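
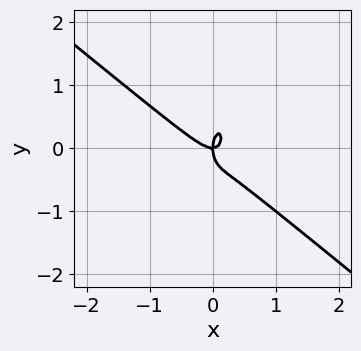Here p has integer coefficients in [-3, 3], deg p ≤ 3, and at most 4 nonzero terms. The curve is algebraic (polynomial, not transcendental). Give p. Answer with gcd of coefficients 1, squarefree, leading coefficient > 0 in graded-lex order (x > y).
First, the degree is 3 — no degree-2 curve has this shape.
Then, checking where it meets the axes: it meets the x-axis at x = 0 (among the integer gridlines); it meets the y-axis at y = 0 (among the integer gridlines).
Finally, putting this together gives p.

3*x^3 + 3*x^2*y + y^3 - x*y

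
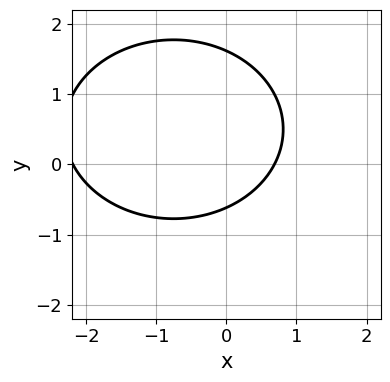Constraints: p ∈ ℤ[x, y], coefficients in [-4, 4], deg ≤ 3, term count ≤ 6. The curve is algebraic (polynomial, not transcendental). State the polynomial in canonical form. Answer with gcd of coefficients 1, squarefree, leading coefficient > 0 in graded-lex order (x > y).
2*x^2 + 3*y^2 + 3*x - 3*y - 3

First, deg p = 2.
Finally, putting this together gives p.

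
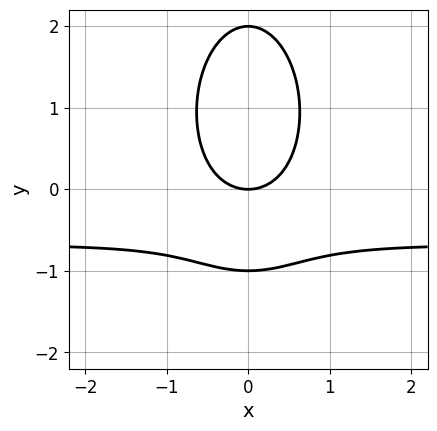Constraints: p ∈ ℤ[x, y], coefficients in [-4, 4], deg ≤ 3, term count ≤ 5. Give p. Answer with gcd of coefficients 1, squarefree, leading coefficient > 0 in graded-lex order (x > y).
3*x^2*y + y^3 + 2*x^2 - y^2 - 2*y

First, deg p = 3.
Then, symmetries: it's symmetric under x → −x, forcing even powers of x.
Then, observable constraints: among the integer gridlines, it crosses the y-axis at y ∈ {-1, 0, 2}; it meets the x-axis at x = 0 (among the integer gridlines).
Finally, the integer polynomial consistent with all of this is the stated p.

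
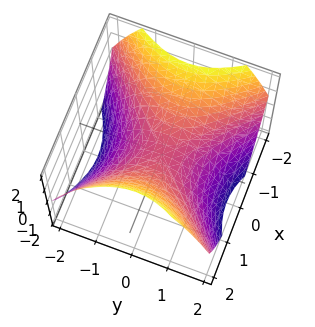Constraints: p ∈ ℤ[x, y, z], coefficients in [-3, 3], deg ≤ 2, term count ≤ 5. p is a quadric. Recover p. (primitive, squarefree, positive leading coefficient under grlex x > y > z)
1. The degree is 2 — a saddle surface; a quadric.
2. Symmetries: the y ↦ −y reflection is a symmetry, so y appears only in even powers; the x ↦ −x reflection is a symmetry, so x appears only in even powers.
3. Checking where it meets the axes: one y-axis crossing is at y = 0; it meets the z-axis at z = 0 (among the integer gridlines).
4. Matching integer coefficients to the picture gives p.

2*x^2 - 2*y^2 - 3*z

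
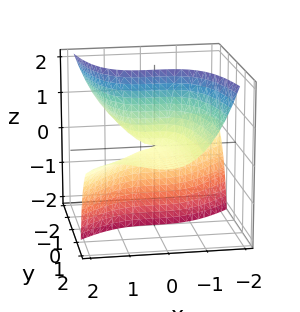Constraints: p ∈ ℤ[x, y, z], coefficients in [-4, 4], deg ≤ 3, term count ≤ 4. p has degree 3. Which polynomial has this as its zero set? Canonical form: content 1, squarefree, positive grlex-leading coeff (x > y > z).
x^3 - x^2*y + 3*y*z

1. deg p = 3. A generic line meets the surface in up to 3 points.
2. Reading off the gridlines: the visible z-axis segment lies entirely on the surface; the visible y-axis segment lies entirely on the surface.
3. These observations pin down the coefficients.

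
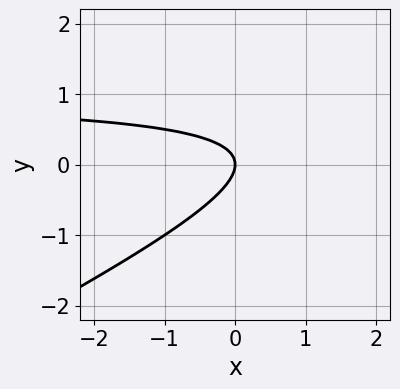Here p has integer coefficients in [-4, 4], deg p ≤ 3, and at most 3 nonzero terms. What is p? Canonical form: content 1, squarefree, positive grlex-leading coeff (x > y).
x*y - 2*y^2 - x

1. deg p = 2.
2. Reading off the gridlines: it crosses the y-axis at the gridline y = 0; it meets the x-axis at x = 0 (among the integer gridlines).
3. These observations pin down the coefficients.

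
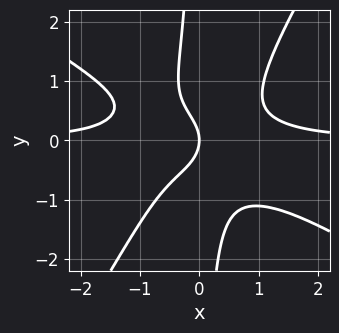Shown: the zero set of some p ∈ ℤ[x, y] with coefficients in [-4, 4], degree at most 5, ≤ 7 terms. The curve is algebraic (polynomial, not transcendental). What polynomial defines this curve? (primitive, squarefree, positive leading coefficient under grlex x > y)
3*x^3*y + 3*x^2*y^2 - 3*x*y^3 - 2*y^2 - 2*x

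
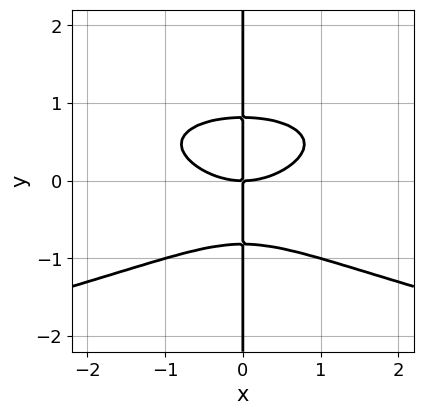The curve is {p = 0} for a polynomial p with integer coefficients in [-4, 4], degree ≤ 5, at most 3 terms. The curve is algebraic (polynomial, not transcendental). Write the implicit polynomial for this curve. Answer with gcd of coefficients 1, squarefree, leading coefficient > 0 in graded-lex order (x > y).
First, the degree is 4 — no degree-3 curve has this shape.
Next, observable constraints: the visible y-axis segment lies entirely on the curve; one x-axis crossing is at x = 0.
Finally, the integer polynomial consistent with all of this is the stated p.

3*x*y^3 + x^3 - 2*x*y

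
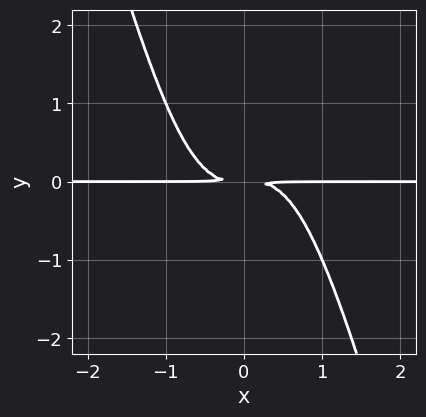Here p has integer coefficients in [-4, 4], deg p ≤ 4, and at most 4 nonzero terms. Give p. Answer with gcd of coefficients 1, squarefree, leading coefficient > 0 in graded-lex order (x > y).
First, degree: a generic line meets the curve in up to 4 points, so deg p = 4.
Then, against the integer gridlines: the visible x-axis segment lies entirely on the curve.
Finally, together with the visible shape, these determine p as stated.

3*x^3*y + x^2*y^2 + 2*y^2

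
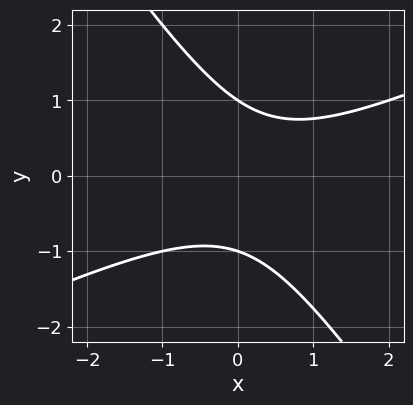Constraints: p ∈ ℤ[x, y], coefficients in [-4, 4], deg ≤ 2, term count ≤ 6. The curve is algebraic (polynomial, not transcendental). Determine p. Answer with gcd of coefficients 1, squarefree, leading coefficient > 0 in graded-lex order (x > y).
2*x^2 - 3*x*y - 3*y^2 - x + 3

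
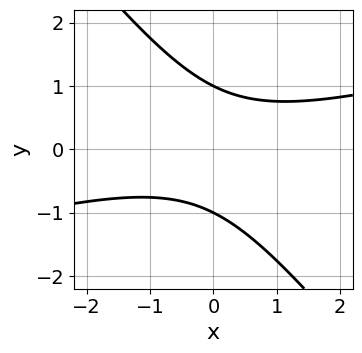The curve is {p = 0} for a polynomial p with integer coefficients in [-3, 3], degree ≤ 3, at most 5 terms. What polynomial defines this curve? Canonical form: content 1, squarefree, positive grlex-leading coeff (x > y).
x^2 - 3*x*y - 3*y^2 + 3

1. The degree is 2 — a generic line meets the curve in up to 2 points.
2. Checking where it meets the axes: the curve avoids every integer x-axis point in the box; among the integer gridlines, it crosses the y-axis at y ∈ {-1, 1}.
3. Assembling these constraints gives the stated polynomial.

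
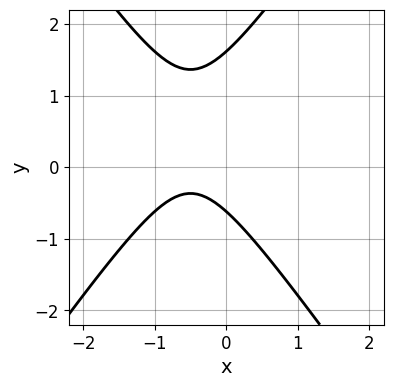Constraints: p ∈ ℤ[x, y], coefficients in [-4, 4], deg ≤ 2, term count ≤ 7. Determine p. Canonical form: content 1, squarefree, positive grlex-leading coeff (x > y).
First, deg p = 2. No degree-1 curve has this shape.
Then, against the integer gridlines: no x-intercept at any integer in the box.
Finally, these observations pin down the coefficients.

2*x^2 - y^2 + 2*x + y + 1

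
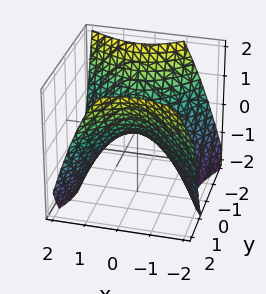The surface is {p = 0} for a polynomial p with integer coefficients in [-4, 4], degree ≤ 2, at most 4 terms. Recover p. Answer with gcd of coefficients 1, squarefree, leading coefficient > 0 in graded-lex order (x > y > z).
1. Degree: a generic line meets the surface in up to 2 points, so deg p = 2.
2. From the axis intercepts and sections: one y-axis crossing is at y = 0; one x-axis crossing is at x = 0.
3. The integer polynomial consistent with all of this is the stated p.

2*x^2 + x*y - 2*y^2 + 3*z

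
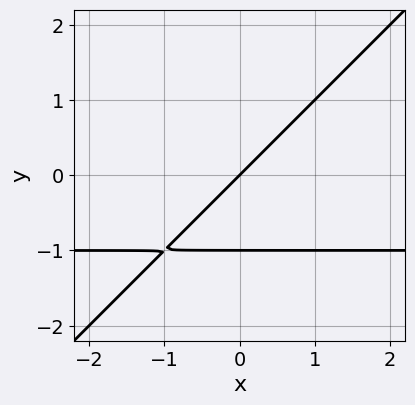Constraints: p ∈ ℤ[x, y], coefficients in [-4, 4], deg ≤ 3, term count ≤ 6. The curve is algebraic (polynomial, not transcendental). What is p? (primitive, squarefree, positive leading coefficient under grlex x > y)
First, the degree is 2 — the shape is more complex than any degree-1 curve.
Then, from the axis intercepts and sections: the y-axis gridline crossings are at y ∈ {-1, 0}; it crosses the x-axis at the gridline x = 0.
Finally, these observations pin down the coefficients.

x*y - y^2 + x - y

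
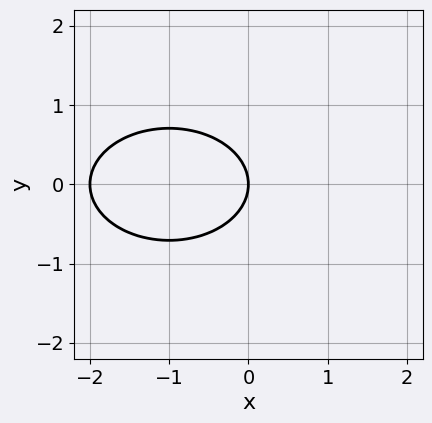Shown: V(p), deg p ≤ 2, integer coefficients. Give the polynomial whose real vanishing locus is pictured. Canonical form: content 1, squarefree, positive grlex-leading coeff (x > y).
x^2 + 2*y^2 + 2*x

(a) deg p = 2. No degree-1 curve has this shape.
(b) Symmetries: the y ↦ −y reflection is a symmetry, so y appears only in even powers.
(c) Checking where it meets the axes: among the integer gridlines, it crosses the x-axis at x ∈ {-2, 0}; it meets the y-axis at y = 0 (among the integer gridlines).
(d) These observations pin down the coefficients.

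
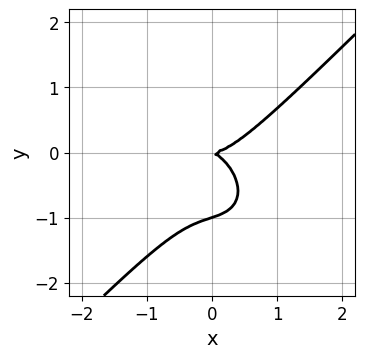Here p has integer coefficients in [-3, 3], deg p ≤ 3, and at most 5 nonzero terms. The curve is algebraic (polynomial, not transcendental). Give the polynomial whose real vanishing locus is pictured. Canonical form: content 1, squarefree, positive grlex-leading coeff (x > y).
3*x^3 - 3*y^3 - x*y - 3*y^2

1. Degree: the shape is more complex than any degree-2 curve, so deg p = 3.
2. Checking where it meets the axes: the y-axis gridline crossings are at y ∈ {-1, 0}; it crosses the x-axis at the gridline x = 0.
3. Solving for integer coefficients yields p as stated.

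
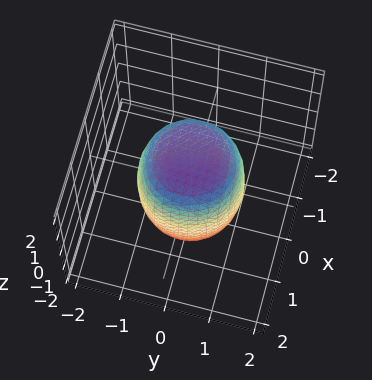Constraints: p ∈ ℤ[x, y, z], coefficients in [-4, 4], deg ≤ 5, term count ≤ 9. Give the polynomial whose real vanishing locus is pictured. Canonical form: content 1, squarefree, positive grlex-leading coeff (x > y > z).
2*x^4 + 4*x^2*y^2 + 2*y^4 - x^2 - y^2 + z^2 - 2

1. Degree: no degree-3 surface has this shape, so deg p = 4.
2. By symmetry, every cross-section ⟂ z is a circle, so x, y appear only via x² + y².
3. Observable constraints: a circular section at z = 1 has radius exactly 1.
4. Matching integer coefficients to the picture gives p.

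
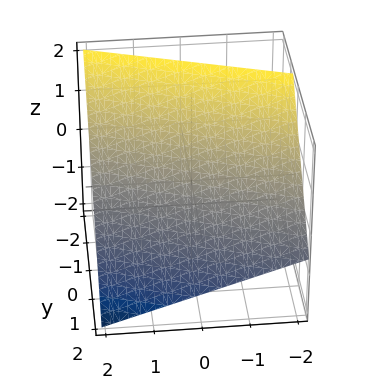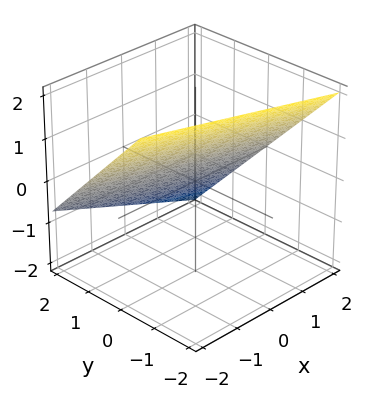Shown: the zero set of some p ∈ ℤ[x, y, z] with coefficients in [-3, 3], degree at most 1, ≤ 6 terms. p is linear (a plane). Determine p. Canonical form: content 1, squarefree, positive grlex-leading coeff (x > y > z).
x + 3*y + 3*z - 2

(a) The degree is 1 — every cross-section is a straight line — this is a plane.
(b) Reading off the gridlines: it crosses the x-axis at the gridline x = 2.
(c) Fitting integer coefficients to these (and the overall shape) gives p.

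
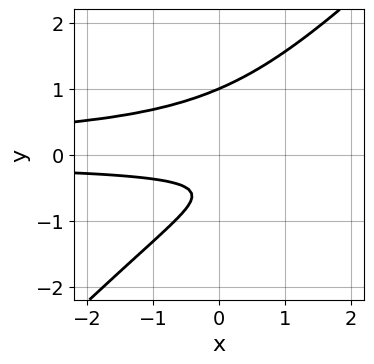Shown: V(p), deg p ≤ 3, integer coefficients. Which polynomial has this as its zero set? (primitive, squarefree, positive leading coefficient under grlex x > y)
Degree: the shape is more complex than any degree-2 curve, so deg p = 3.
Against the integer gridlines: one y-axis crossing is at y = 1; it misses every integer gridline on the x-axis.
Putting this together gives p.

3*x*y^2 - 3*y^3 + 2*y + 1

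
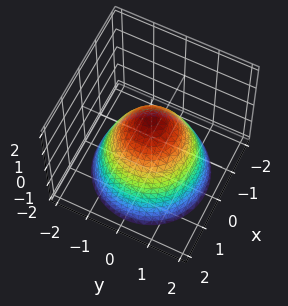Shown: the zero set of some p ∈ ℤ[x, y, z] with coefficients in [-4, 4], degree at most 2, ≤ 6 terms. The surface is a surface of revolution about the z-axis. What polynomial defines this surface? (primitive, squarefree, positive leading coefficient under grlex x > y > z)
deg p = 2. A generic line meets the surface in up to 2 points.
Symmetries: rotational symmetry about the z-axis ⇒ p depends on x, y only through x² + y².
From the visible intercepts: the x-axis gridline crossings are at x ∈ {-1, 1}; it meets the z-axis at z = 1 (among the integer gridlines).
These observations pin down the coefficients. Check: (0, 1, 0) on the y-axis lies on the surface, and p(0, 1, 0) = 0. ✓

x^2 + y^2 + z - 1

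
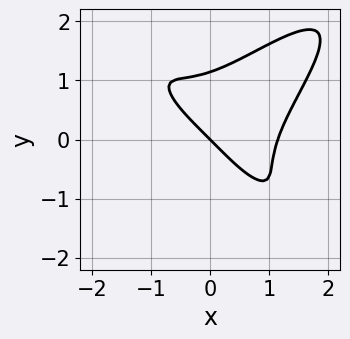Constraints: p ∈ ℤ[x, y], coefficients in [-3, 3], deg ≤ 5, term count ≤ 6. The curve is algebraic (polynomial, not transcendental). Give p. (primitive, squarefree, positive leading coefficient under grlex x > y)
2*x^4 - 3*x^2*y^2 + 2*y^4 - 3*x - 3*y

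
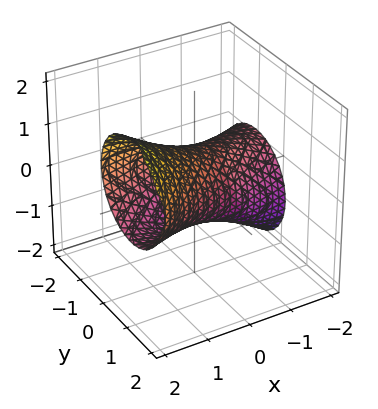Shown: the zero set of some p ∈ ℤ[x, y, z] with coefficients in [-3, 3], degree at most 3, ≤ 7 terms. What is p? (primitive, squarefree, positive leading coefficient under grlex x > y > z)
(a) The degree is 2 — the shape is more complex than any degree-1 surface.
(b) Matching integer coefficients to the picture gives p.

x^2 - 3*x*y - 3*x*z + 3*y^2 + 3*z^2 - 2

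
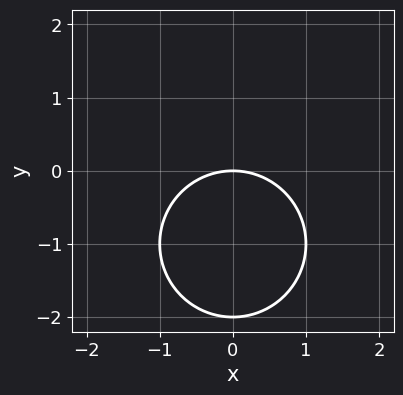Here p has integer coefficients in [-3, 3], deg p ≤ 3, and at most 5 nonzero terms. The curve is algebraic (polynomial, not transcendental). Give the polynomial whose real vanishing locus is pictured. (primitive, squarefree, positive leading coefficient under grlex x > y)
First, degree: the shape is more complex than any degree-1 curve, so deg p = 2.
Then, symmetries: it's symmetric under x → −x, forcing even powers of x.
Next, against the integer gridlines: it crosses the x-axis at the gridline x = 0; among the integer gridlines, it crosses the y-axis at y ∈ {-2, 0}.
Finally, these observations pin down the coefficients.

x^2 + y^2 + 2*y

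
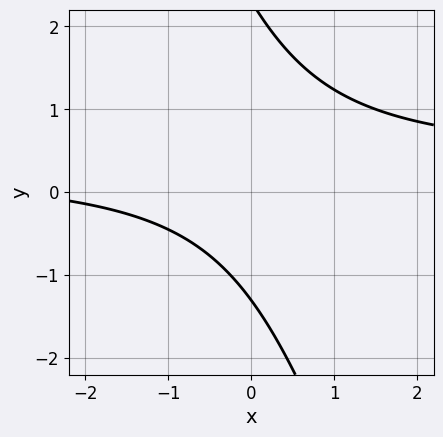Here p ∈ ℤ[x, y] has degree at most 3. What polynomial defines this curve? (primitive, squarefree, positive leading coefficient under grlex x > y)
1. deg p = 2.
2. From the visible intercepts: it misses every integer gridline on the x-axis.
3. Matching integer coefficients to the picture gives p.

3*x*y + y^2 - x - y - 3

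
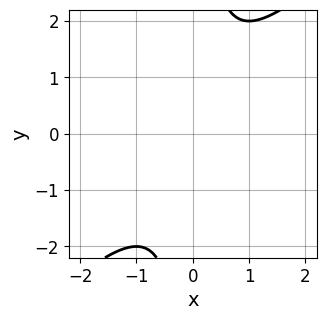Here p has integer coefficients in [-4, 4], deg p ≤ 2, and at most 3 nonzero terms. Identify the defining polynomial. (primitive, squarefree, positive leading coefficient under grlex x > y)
x^2 - x*y + 1

1. Degree: the shape is more complex than any degree-1 curve, so deg p = 2.
2. Against the integer gridlines: no x-intercept at any integer in the box; no y-intercept at any integer in the box.
3. Matching integer coefficients to the picture gives p.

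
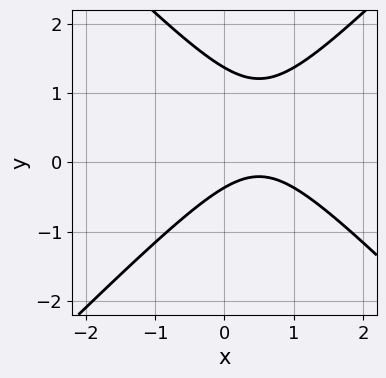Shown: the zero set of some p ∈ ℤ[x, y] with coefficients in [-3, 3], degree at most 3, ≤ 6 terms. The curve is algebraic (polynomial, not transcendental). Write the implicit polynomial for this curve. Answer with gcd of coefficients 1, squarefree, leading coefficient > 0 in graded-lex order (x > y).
2*x^2 - 2*y^2 - 2*x + 2*y + 1

First, degree: no degree-1 curve has this shape, so deg p = 2.
Next, from the axis intercepts and sections: the curve avoids every integer x-axis point in the box.
Finally, assembling these constraints gives the stated polynomial.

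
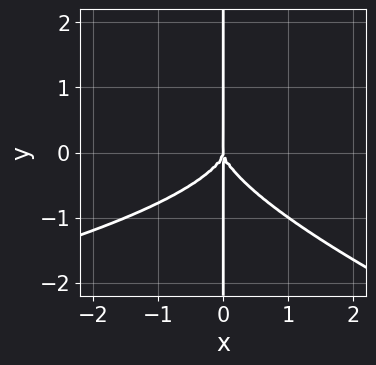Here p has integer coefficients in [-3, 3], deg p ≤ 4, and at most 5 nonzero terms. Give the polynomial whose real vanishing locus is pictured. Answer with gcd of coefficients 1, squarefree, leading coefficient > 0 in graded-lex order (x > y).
1. Degree: the shape is more complex than any degree-3 curve, so deg p = 4.
2. Observable constraints: every point of the y-axis in the box is on the curve; one x-axis crossing is at x = 0.
3. Solving for integer coefficients yields p as stated.

x^2*y^2 + 3*x*y^3 + 2*x^3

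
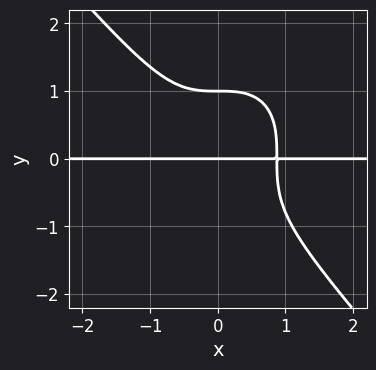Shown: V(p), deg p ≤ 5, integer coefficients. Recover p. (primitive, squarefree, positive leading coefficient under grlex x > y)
First, deg p = 4.
Then, from the visible intercepts: among the integer gridlines, it crosses the y-axis at y ∈ {0, 1}; the visible x-axis segment lies entirely on the curve.
Finally, together with the visible shape, these determine p as stated.

3*x^3*y + 2*y^4 - 2*y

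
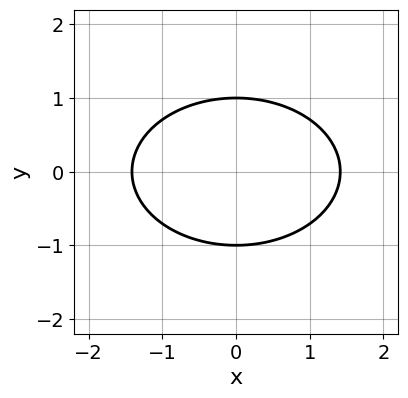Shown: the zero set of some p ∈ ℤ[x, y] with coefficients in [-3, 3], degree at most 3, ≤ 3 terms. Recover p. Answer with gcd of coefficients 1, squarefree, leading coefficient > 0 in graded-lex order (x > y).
1. deg p = 2. The shape is more complex than any degree-1 curve.
2. Symmetries: mirror symmetry y ↦ −y ⇒ only even powers of y; the x ↦ −x reflection is a symmetry, so x appears only in even powers.
3. Against the integer gridlines: among the integer gridlines, it crosses the y-axis at y ∈ {-1, 1}.
4. Together with the visible shape, these determine p as stated.

x^2 + 2*y^2 - 2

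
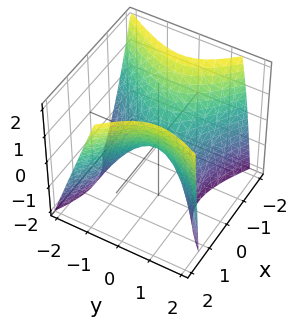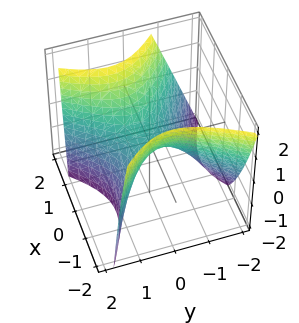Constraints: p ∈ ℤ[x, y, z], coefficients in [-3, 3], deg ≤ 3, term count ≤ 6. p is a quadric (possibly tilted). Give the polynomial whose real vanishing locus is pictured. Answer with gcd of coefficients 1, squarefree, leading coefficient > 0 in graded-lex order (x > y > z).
3*x^2 + 2*x*y - 3*y^2 + y*z - 3*z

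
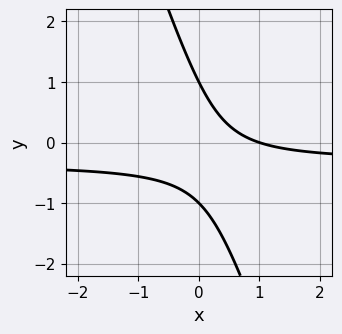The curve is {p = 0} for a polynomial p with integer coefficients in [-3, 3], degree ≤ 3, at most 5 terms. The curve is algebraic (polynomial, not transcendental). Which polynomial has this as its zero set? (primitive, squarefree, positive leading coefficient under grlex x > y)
3*x*y + y^2 + x - 1

(a) The degree is 2 — a generic line meets the curve in up to 2 points.
(b) From the axis intercepts and sections: the y-axis gridline crossings are at y ∈ {-1, 1}; one x-axis crossing is at x = 1.
(c) Together with the visible shape, these determine p as stated.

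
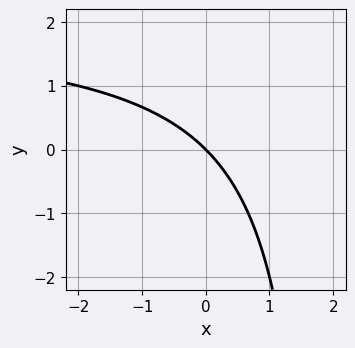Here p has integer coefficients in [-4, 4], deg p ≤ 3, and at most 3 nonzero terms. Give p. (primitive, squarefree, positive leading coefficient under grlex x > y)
x*y - 2*x - 2*y

deg p = 2.
From the axis intercepts and sections: it meets the y-axis at y = 0 (among the integer gridlines); one x-axis crossing is at x = 0.
Putting this together gives p.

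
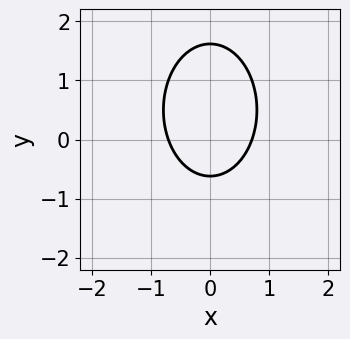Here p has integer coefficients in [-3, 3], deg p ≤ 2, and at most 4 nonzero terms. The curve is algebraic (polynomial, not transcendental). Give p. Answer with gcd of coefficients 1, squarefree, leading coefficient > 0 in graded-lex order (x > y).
2*x^2 + y^2 - y - 1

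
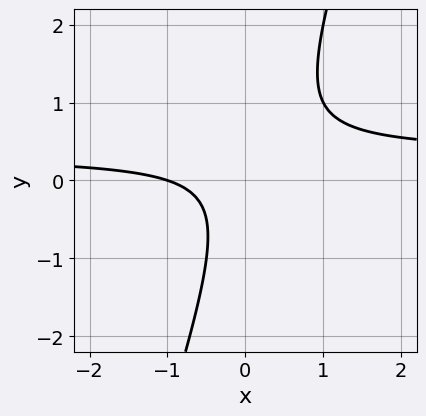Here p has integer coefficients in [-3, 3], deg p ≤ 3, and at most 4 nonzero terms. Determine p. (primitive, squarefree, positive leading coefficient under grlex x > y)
3*x*y - y^2 - x - 1

First, degree: a generic line meets the curve in up to 2 points, so deg p = 2.
Next, from the axis intercepts and sections: it misses every integer gridline on the y-axis; it crosses the x-axis at the gridline x = -1.
Finally, assembling these constraints gives the stated polynomial.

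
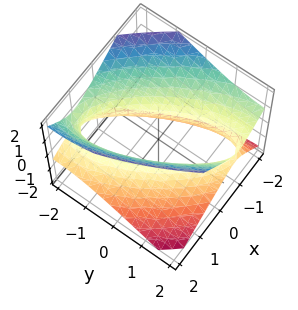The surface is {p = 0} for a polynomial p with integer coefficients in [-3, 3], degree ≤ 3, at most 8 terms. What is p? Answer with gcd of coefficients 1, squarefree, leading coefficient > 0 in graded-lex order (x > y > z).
2*x^2 + 2*x*y + x*z + y^2 - 2*z^2 - 2

First, degree: a generic line meets the surface in up to 2 points, so deg p = 2.
Next, from the visible intercepts: the surface avoids every integer z-axis point in the box; the x-axis gridline crossings are at x ∈ {-1, 1}.
Finally, these observations pin down the coefficients.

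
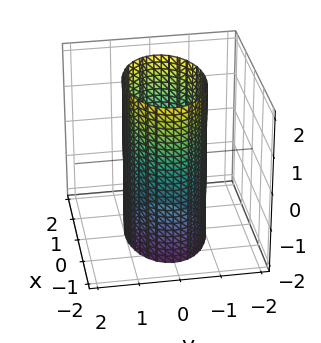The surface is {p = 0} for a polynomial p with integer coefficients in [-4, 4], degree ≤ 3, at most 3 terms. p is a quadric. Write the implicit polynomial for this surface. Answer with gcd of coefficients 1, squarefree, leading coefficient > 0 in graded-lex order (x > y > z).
x^2 + 2*y^2 - 2

1. Degree: a cylinder; a quadric, so deg p = 2.
2. Symmetries: the x ↦ −x reflection is a symmetry, so x appears only in even powers; it's symmetric under y → −y, forcing even powers of y; mirror symmetry z ↦ −z ⇒ only even powers of z.
3. From the visible intercepts: it misses every integer gridline on the z-axis; among the integer gridlines, it crosses the y-axis at y ∈ {-1, 1}.
4. Solving for integer coefficients yields p as stated.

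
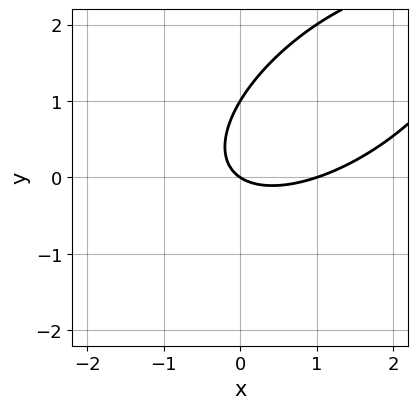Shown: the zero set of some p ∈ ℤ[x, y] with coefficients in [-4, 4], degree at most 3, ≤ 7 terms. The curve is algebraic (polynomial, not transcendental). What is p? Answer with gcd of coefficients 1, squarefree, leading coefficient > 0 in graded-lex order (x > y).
2*x^2 - 3*x*y + 3*y^2 - 2*x - 3*y

1. Degree: a generic line meets the curve in up to 2 points, so deg p = 2.
2. Observable constraints: among the integer gridlines, it crosses the x-axis at x ∈ {0, 1}; among the integer gridlines, it crosses the y-axis at y ∈ {0, 1}.
3. Putting this together gives p.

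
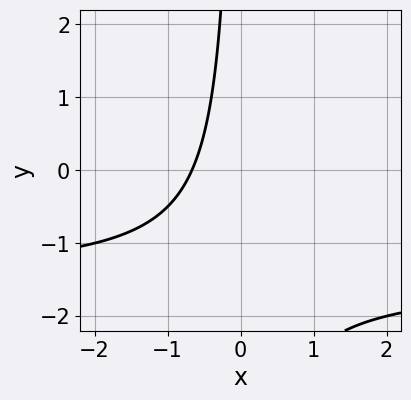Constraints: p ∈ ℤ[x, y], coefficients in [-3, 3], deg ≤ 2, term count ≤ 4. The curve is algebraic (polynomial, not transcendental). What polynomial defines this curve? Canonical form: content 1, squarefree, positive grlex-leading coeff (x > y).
(a) Degree: a generic line meets the curve in up to 2 points, so deg p = 2.
(b) Observable constraints: the curve avoids every integer y-axis point in the box.
(c) Fitting integer coefficients to these (and the overall shape) gives p.

2*x*y + 3*x + 2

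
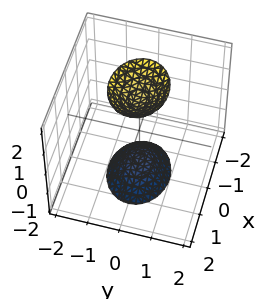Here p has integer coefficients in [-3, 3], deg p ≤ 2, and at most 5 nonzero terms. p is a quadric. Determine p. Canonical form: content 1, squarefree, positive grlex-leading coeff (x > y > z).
I count 2 distinct pieces. Treating them together as one polynomial.
Degree: two separate bowl-shaped sheets opening away from each other; a quadric, so deg p = 2.
Symmetries: the z ↦ −z reflection is a symmetry, so z appears only in even powers; the y ↦ −y reflection is a symmetry, so y appears only in even powers; the x ↦ −x reflection is a symmetry, so x appears only in even powers.
Against the integer gridlines: no x-intercept at any integer in the box; it misses every integer gridline on the y-axis.
Matching integer coefficients to the picture gives p.

2*x^2 + 3*y^2 - z^2 + 2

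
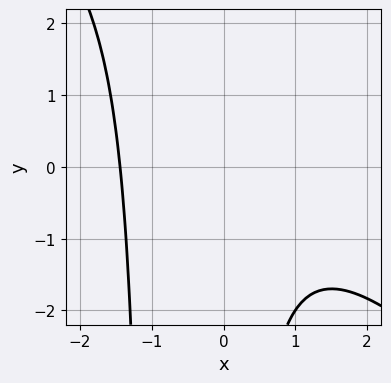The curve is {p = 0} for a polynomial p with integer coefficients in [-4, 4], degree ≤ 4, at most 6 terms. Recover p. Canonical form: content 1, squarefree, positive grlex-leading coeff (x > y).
1. deg p = 3. No degree-2 curve has this shape.
2. Checking where it meets the axes: no y-intercept at any integer in the box.
3. These observations pin down the coefficients.

x^3 + x^2*y + x*y + 3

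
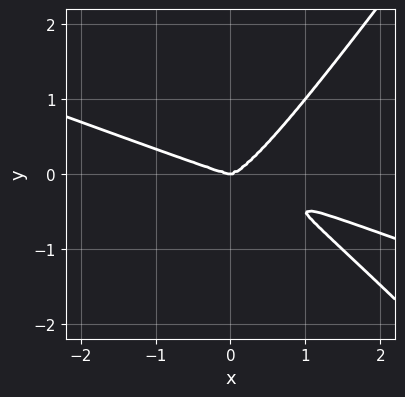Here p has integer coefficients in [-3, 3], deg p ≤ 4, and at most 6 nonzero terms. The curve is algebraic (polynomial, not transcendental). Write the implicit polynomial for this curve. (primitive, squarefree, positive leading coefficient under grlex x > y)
x^4 + 3*x^3*y - 2*x*y^3 - 2*y^3

(a) The degree is 4 — a generic line meets the curve in up to 4 points.
(b) From the axis intercepts and sections: it meets the y-axis at y = 0 (among the integer gridlines); it meets the x-axis at x = 0 (among the integer gridlines).
(c) Fitting integer coefficients to these (and the overall shape) gives p.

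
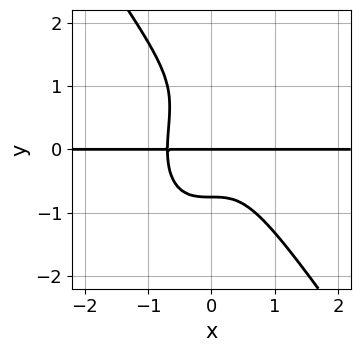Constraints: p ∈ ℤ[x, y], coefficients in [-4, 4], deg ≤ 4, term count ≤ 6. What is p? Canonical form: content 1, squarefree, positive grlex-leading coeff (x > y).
3*x^3*y + y^4 - y^3 + y

(a) deg p = 4. The shape is more complex than any degree-3 curve.
(b) Reading off the gridlines: the visible x-axis segment lies entirely on the curve; one y-axis crossing is at y = 0.
(c) Putting this together gives p.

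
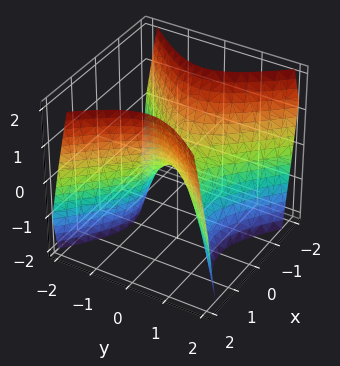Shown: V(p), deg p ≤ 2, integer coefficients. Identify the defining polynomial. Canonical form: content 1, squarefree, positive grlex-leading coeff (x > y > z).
First, degree: a hyperbolic paraboloid; a quadric, so deg p = 2.
Next, symmetries: the x ↦ −x reflection is a symmetry, so x appears only in even powers; it's symmetric under y → −y, forcing even powers of y.
Then, from the axis intercepts and sections: one z-axis crossing is at z = 0; one y-axis crossing is at y = 0.
Finally, putting this together gives p.

3*x^2 - 3*y^2 - 2*z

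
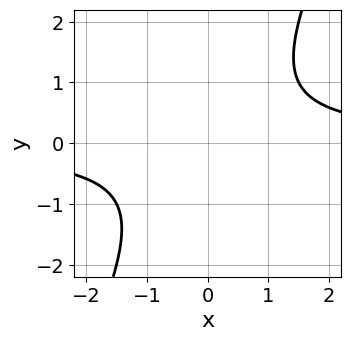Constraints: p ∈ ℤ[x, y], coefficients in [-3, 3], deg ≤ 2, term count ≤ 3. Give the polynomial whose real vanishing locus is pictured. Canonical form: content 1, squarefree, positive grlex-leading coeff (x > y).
2*x*y - y^2 - 2

1. The degree is 2 — no degree-1 curve has this shape.
2. Checking where it meets the axes: no x-intercept at any integer in the box; the curve avoids every integer y-axis point in the box.
3. Solving for integer coefficients yields p as stated.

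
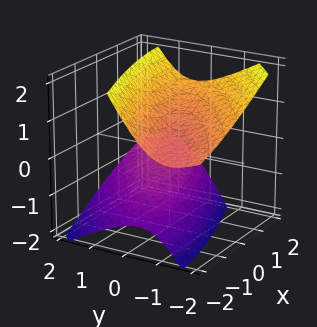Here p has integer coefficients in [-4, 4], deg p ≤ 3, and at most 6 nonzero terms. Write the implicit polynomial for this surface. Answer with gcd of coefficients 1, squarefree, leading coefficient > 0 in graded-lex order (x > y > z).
x^2 - 3*x*y + 3*y^2 + 3*y*z - 3*z^2 + 1

First, I count 2 distinct pieces.
Next, deg p = 2.
Next, from the visible intercepts: it misses every integer gridline on the x-axis; the surface avoids every integer y-axis point in the box.
Finally, putting this together gives p.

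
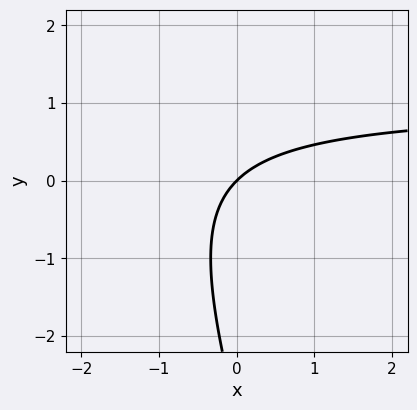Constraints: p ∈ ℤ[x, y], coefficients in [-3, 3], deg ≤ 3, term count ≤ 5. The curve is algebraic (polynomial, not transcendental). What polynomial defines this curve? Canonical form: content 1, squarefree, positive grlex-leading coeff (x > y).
The degree is 2 — the shape is more complex than any degree-1 curve.
Against the integer gridlines: it meets the x-axis at x = 0 (among the integer gridlines); one y-axis crossing is at y = 0.
Assembling these constraints gives the stated polynomial.

3*x*y + y^2 - 3*x + 3*y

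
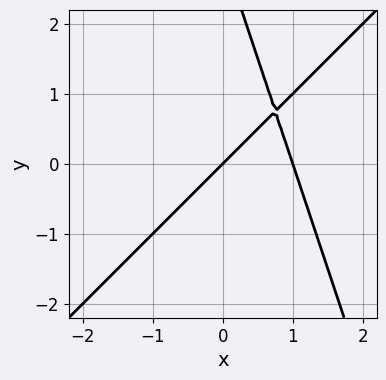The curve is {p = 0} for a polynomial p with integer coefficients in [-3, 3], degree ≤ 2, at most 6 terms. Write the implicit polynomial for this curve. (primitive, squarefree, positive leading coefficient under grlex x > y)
3*x^2 - 2*x*y - y^2 - 3*x + 3*y

deg p = 2.
Checking where it meets the axes: among the integer gridlines, it crosses the x-axis at x ∈ {0, 1}; it crosses the y-axis at the gridline y = 0.
Solving for integer coefficients yields p as stated.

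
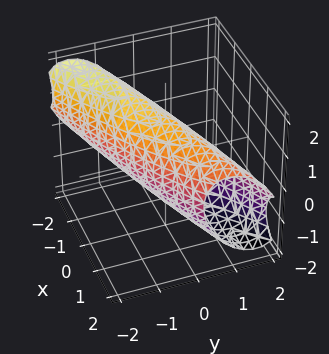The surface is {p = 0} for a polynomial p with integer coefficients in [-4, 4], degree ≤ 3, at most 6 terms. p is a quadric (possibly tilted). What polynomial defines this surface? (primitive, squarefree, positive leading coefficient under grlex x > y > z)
x^2 - 3*x*y + 3*y^2 + 2*y*z + 2*z^2 - 3

(a) The degree is 2 — a generic line meets the surface in up to 2 points.
(b) From the axis intercepts and sections: among the integer gridlines, it crosses the y-axis at y ∈ {-1, 1}.
(c) Together with the visible shape, these determine p as stated.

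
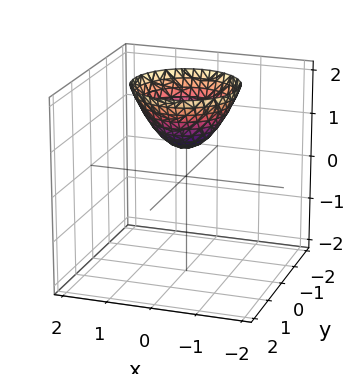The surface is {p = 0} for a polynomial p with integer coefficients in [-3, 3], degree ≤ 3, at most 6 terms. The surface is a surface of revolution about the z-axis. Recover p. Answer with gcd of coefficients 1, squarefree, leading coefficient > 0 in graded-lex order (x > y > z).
3*x^2 + 3*y^2 - 3*z + 2

(a) deg p = 2. No degree-1 surface has this shape.
(b) By symmetry, every cross-section ⟂ z is a circle, so x, y appear only via x² + y².
(c) From the visible intercepts: it misses every integer gridline on the x-axis; the surface avoids every integer y-axis point in the box; a circular section at z = 2 has radius between 1 and 2.
(d) These observations pin down the coefficients.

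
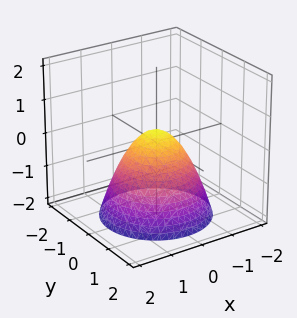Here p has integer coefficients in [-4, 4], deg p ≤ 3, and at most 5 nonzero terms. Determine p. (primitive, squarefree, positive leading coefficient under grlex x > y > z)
(a) Degree: no degree-1 surface has this shape, so deg p = 2.
(b) By symmetry, every cross-section ⟂ z is a circle, so x, y appear only via x² + y².
(c) Observable constraints: a circular section at z = -2 has radius between 1 and 2.
(d) The integer polynomial consistent with all of this is the stated p.

3*x^2 + 3*y^2 + 3*z - 1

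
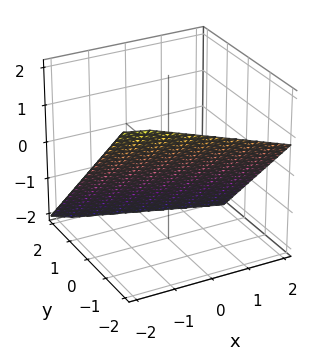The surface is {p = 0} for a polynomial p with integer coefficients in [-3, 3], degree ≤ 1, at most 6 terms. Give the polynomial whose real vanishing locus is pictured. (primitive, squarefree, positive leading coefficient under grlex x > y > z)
x + 3*y + 3*z + 2

(a) Degree: every cross-section is a straight line — this is a plane, so deg p = 1.
(b) Checking where it meets the axes: it crosses the x-axis at the gridline x = -2.
(c) These observations pin down the coefficients.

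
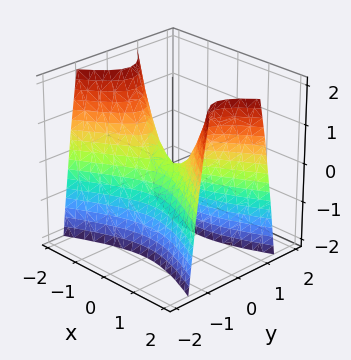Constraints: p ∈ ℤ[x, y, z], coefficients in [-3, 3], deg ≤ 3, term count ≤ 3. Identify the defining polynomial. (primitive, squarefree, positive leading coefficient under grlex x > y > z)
x^2 - 3*y^2 - z

1. Degree: a hyperbolic paraboloid; a quadric, so deg p = 2.
2. Symmetries: mirror symmetry y ↦ −y ⇒ only even powers of y; it's symmetric under x → −x, forcing even powers of x.
3. Checking where it meets the axes: one x-axis crossing is at x = 0; one z-axis crossing is at z = 0; one y-axis crossing is at y = 0.
4. Matching integer coefficients to the picture gives p.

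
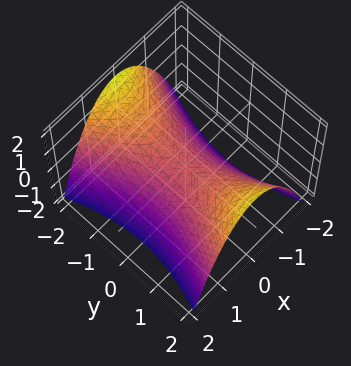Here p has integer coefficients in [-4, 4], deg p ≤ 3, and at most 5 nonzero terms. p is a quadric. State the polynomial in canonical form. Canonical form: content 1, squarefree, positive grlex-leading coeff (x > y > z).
3*x^2 - y^2 + 3*z

First, degree: a hyperbolic paraboloid; a quadric, so deg p = 2.
Then, symmetries: it's symmetric under y → −y, forcing even powers of y; the x ↦ −x reflection is a symmetry, so x appears only in even powers.
Then, observable constraints: it meets the z-axis at z = 0 (among the integer gridlines); one x-axis crossing is at x = 0; it meets the y-axis at y = 0 (among the integer gridlines).
Finally, together with the visible shape, these determine p as stated.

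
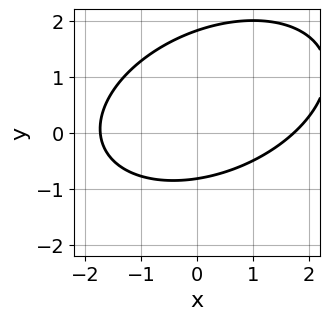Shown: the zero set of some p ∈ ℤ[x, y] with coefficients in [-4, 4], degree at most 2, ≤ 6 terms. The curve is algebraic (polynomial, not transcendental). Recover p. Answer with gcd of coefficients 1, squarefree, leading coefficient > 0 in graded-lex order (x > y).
x^2 - x*y + 2*y^2 - 2*y - 3

Degree: no degree-1 curve has this shape, so deg p = 2.
Putting this together gives p.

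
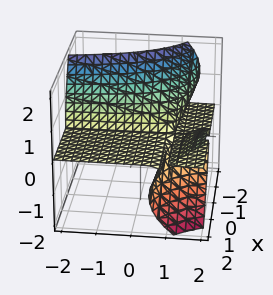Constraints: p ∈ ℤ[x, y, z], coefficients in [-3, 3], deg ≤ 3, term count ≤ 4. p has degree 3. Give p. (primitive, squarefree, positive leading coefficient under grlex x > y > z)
There are 2 components. They look like related sheets of one shape, so recover p as a whole.
The degree is 3 — the shape is more complex than any degree-2 surface.
Against the integer gridlines: every point of the y-axis in the box is on the surface; every point of the x-axis in the box is on the surface; it meets the z-axis at z = 0 (among the integer gridlines).
These observations pin down the coefficients.

x*y*z - x*z^2 - z^3 - x*z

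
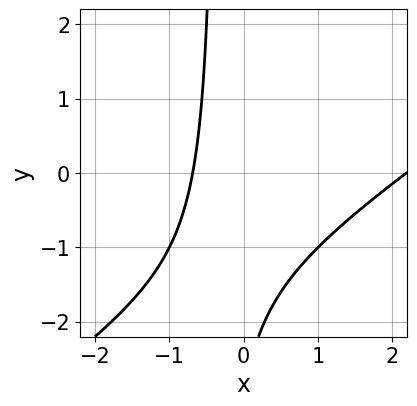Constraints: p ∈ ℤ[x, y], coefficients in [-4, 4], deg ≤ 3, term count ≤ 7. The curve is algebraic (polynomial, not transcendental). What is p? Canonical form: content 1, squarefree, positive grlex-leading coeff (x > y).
2*x^2 - 3*x*y - 3*x - y - 3

1. The degree is 2 — the shape is more complex than any degree-1 curve.
2. From the axis intercepts and sections: the curve avoids every integer y-axis point in the box.
3. Assembling these constraints gives the stated polynomial.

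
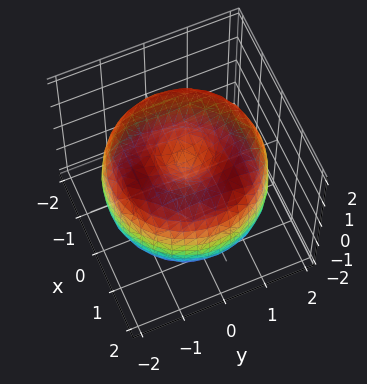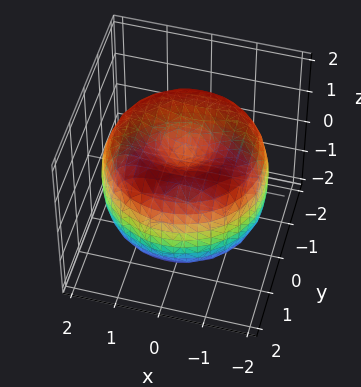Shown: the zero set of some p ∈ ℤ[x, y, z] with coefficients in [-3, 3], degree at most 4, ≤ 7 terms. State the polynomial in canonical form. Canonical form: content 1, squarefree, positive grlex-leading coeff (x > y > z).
x^4 + 2*x^2*y^2 + y^4 - 3*x^2 - 3*y^2 + 2*z^2 - 1

(a) deg p = 4. A generic line meets the surface in up to 4 points.
(b) Symmetries: every cross-section ⟂ z is a circle, so x, y appear only via x² + y².
(c) From the visible intercepts: a circular section at z = 0 has radius between 1 and 2.
(d) Matching integer coefficients to the picture gives p.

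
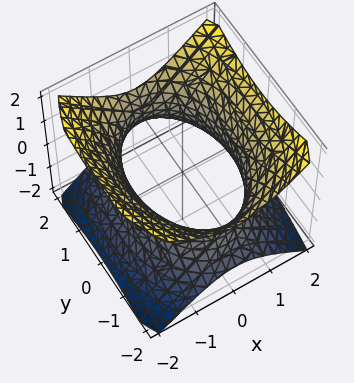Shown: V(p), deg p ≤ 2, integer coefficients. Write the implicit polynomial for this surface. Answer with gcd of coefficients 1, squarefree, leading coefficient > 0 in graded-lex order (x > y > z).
2*x^2 + y^2 - 2*z^2 - 3

Degree: one connected sheet with a waist; a quadric, so deg p = 2.
Symmetries: it's symmetric under y → −y, forcing even powers of y; the z ↦ −z reflection is a symmetry, so z appears only in even powers; mirror symmetry x ↦ −x ⇒ only even powers of x.
Reading off the gridlines: no z-intercept at any integer in the box.
The integer polynomial consistent with all of this is the stated p.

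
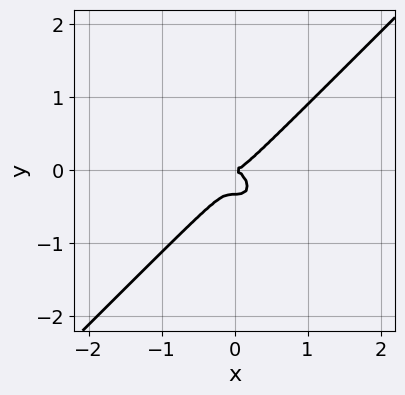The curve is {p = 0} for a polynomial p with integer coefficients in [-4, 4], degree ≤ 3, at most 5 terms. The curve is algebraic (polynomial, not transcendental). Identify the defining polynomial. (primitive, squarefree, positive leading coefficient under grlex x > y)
3*x^3 - 3*y^3 - y^2

1. The degree is 3 — no degree-2 curve has this shape.
2. Checking where it meets the axes: one x-axis crossing is at x = 0; it crosses the y-axis at the gridline y = 0.
3. Together with the visible shape, these determine p as stated.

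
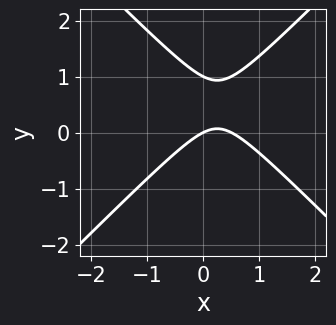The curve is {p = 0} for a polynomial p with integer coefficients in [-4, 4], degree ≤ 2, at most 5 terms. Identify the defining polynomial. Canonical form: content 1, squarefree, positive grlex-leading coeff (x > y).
2*x^2 - 2*y^2 - x + 2*y

(a) The degree is 2 — no degree-1 curve has this shape.
(b) From the axis intercepts and sections: it crosses the x-axis at the gridline x = 0; among the integer gridlines, it crosses the y-axis at y ∈ {0, 1}.
(c) Putting this together gives p.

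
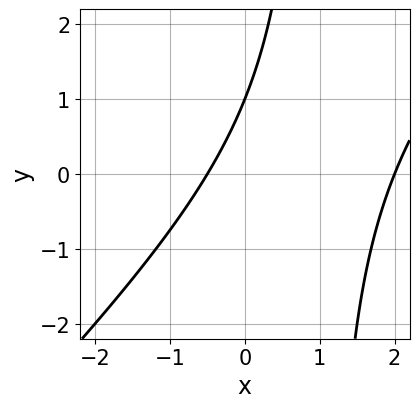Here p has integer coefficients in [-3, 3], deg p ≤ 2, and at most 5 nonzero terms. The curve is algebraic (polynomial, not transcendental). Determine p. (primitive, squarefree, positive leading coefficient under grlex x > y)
2*x^2 - 2*x*y - 3*x + 2*y - 2

1. The degree is 2 — a generic line meets the curve in up to 2 points.
2. From the axis intercepts and sections: one y-axis crossing is at y = 1; it meets the x-axis at x = 2 (among the integer gridlines).
3. Putting this together gives p.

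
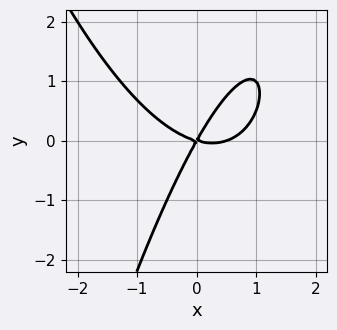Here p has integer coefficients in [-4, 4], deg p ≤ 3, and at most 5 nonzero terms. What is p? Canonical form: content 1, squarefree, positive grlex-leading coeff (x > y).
deg p = 3. No degree-2 curve has this shape.
Checking where it meets the axes: one x-axis crossing is at x = 0; it crosses the y-axis at the gridline y = 0.
Matching integer coefficients to the picture gives p.

2*x^3 - x^2 - 3*x*y + 2*y^2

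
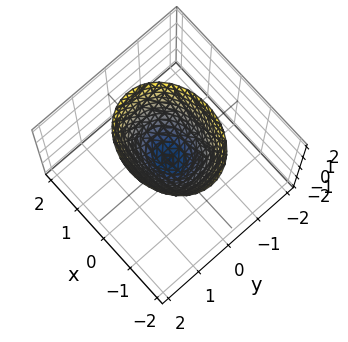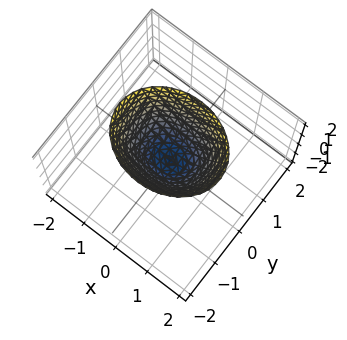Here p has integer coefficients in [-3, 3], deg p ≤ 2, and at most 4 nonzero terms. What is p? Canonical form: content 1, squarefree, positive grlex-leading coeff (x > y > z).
1. Degree: a paraboloid; a quadric, so deg p = 2.
2. Symmetries: it's symmetric under y → −y, forcing even powers of y; it's symmetric under x → −x, forcing even powers of x.
3. Checking where it meets the axes: one y-axis crossing is at y = 0; it meets the x-axis at x = 0 (among the integer gridlines); it crosses the z-axis at the gridline z = 0.
4. Assembling these constraints gives the stated polynomial.

2*x^2 + 3*y^2 - 2*z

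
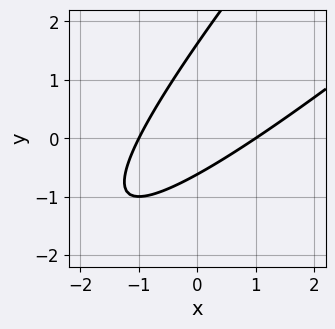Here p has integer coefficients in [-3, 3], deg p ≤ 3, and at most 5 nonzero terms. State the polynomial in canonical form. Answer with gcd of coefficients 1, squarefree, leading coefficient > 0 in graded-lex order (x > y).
Degree: the shape is more complex than any degree-1 curve, so deg p = 2.
Observable constraints: the x-axis gridline crossings are at x ∈ {-1, 1}.
Together with the visible shape, these determine p as stated.

x^2 - 2*x*y + y^2 - y - 1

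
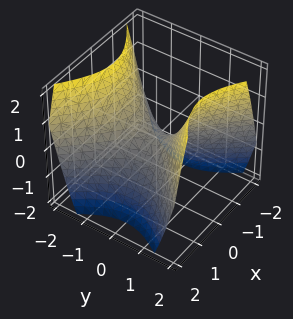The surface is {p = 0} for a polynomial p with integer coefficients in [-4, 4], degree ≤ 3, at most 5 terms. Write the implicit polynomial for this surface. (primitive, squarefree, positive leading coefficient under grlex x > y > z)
x^2 - y^2 + z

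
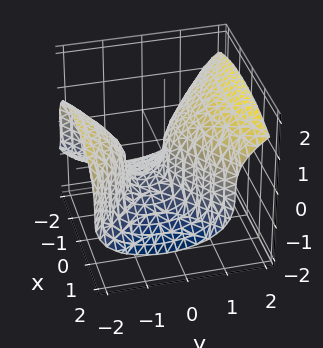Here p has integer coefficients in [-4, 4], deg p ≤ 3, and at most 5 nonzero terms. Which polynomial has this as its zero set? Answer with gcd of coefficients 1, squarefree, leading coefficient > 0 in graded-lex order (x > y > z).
3*z^3 + 2*x^2 - 3*y^2 - 3*y

Degree: no degree-2 surface has this shape, so deg p = 3.
Against the integer gridlines: it meets the x-axis at x = 0 (among the integer gridlines); it meets the z-axis at z = 0 (among the integer gridlines).
Putting this together gives p.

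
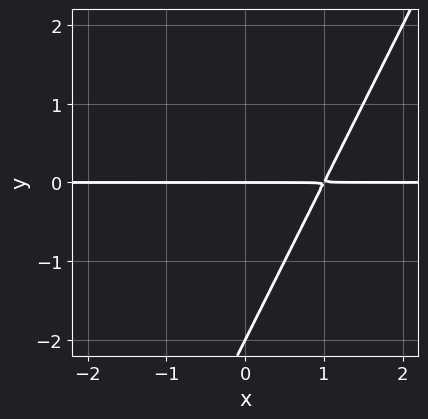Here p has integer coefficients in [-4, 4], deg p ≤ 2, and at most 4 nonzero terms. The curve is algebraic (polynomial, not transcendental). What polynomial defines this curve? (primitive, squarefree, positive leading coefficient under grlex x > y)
2*x*y - y^2 - 2*y

(a) deg p = 2. No degree-1 curve has this shape.
(b) Checking where it meets the axes: the visible x-axis segment lies entirely on the curve; among the integer gridlines, it crosses the y-axis at y ∈ {-2, 0}.
(c) Assembling these constraints gives the stated polynomial.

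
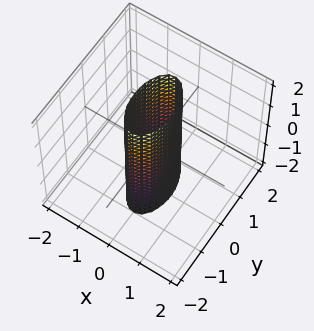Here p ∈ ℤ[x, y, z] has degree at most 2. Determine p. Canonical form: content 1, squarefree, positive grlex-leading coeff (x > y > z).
First, deg p = 2.
Next, symmetries: it's symmetric under x → −x, forcing even powers of x; the y ↦ −y reflection is a symmetry, so y appears only in even powers; mirror symmetry z ↦ −z ⇒ only even powers of z.
Next, observable constraints: the y-axis gridline crossings are at y ∈ {-1, 1}; the surface avoids every integer z-axis point in the box.
Finally, putting this together gives p.

3*x^2 + y^2 - 1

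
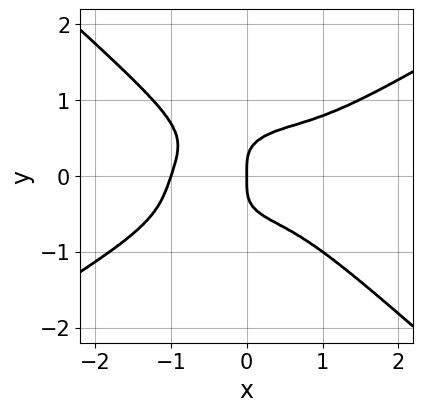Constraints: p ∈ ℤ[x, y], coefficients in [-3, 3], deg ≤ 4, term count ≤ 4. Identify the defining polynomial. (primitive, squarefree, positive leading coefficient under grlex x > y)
x^4 - x^3*y - 3*y^4 + x

Degree: the shape is more complex than any degree-3 curve, so deg p = 4.
Against the integer gridlines: one y-axis crossing is at y = 0; the x-axis gridline crossings are at x ∈ {-1, 0}.
The integer polynomial consistent with all of this is the stated p.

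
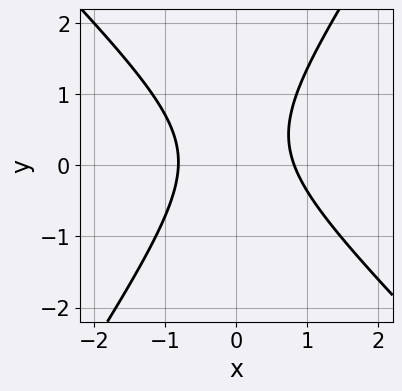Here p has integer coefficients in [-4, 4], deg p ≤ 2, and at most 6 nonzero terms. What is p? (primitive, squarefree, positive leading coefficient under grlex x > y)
First, degree: no degree-1 curve has this shape, so deg p = 2.
Then, against the integer gridlines: it misses every integer gridline on the y-axis.
Finally, fitting integer coefficients to these (and the overall shape) gives p.

3*x^2 + x*y - 2*y^2 + y - 2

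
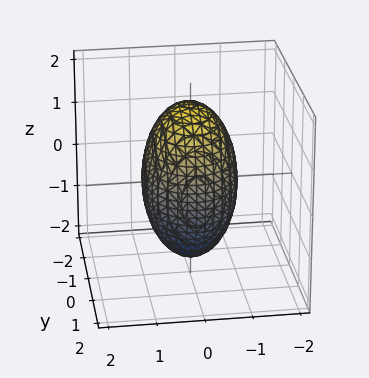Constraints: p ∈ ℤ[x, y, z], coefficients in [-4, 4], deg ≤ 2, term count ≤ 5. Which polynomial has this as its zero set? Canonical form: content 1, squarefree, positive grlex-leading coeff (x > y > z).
Degree: bounded and convex; a quadric, so deg p = 2.
Symmetries: mirror symmetry y ↦ −y ⇒ only even powers of y; it's symmetric under x → −x, forcing even powers of x; it's symmetric under z → −z, forcing even powers of z.
Against the integer gridlines: among the integer gridlines, it crosses the x-axis at x ∈ {-1, 1}.
Solving for integer coefficients yields p as stated.

3*x^2 + 2*y^2 + z^2 - 3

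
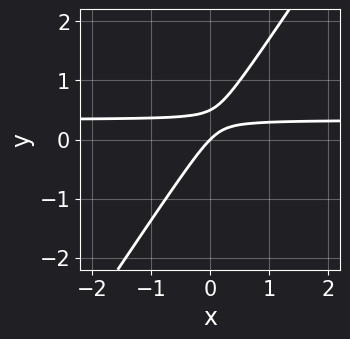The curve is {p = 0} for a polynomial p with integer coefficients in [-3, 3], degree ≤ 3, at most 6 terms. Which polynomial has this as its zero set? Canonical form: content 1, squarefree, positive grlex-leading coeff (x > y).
deg p = 2. The shape is more complex than any degree-1 curve.
Against the integer gridlines: it crosses the y-axis at the gridline y = 0; one x-axis crossing is at x = 0.
Assembling these constraints gives the stated polynomial.

3*x*y - 2*y^2 - x + y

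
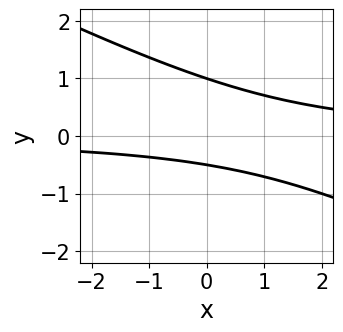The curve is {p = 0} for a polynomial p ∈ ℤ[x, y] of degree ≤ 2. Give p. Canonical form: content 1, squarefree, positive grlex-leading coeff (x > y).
x*y + 2*y^2 - y - 1

(a) deg p = 2. The shape is more complex than any degree-1 curve.
(b) From the visible intercepts: the curve avoids every integer x-axis point in the box; it meets the y-axis at y = 1 (among the integer gridlines).
(c) Matching integer coefficients to the picture gives p.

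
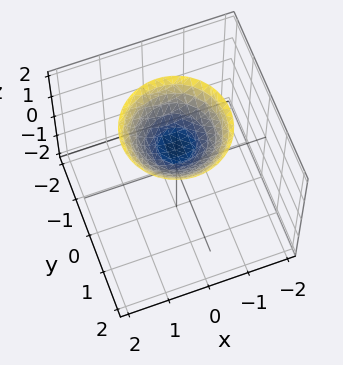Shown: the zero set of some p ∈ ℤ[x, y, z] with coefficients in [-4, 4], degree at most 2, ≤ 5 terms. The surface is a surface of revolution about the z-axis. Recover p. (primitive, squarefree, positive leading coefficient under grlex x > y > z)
First, degree: a generic line meets the surface in up to 2 points, so deg p = 2.
Then, symmetries: rotational symmetry about the z-axis ⇒ p depends on x, y only through x² + y².
Then, against the integer gridlines: the surface avoids every integer x-axis point in the box; it meets the z-axis at z = 1 (among the integer gridlines); a circular section at z = 2 has radius between 1 and 2.
Finally, matching integer coefficients to the picture gives p.

2*x^2 + 2*y^2 - 3*z + 3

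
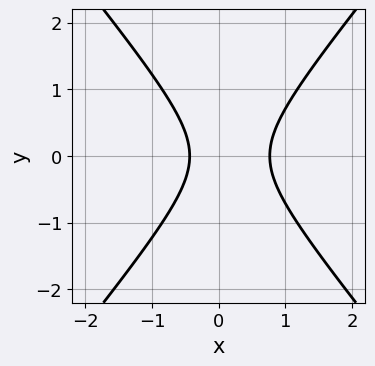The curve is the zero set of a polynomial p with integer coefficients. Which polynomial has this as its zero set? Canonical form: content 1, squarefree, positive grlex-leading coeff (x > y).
1. The degree is 2 — a generic line meets the curve in up to 2 points.
2. Symmetries: mirror symmetry y ↦ −y ⇒ only even powers of y.
3. Checking where it meets the axes: it misses every integer gridline on the y-axis.
4. These observations pin down the coefficients.

3*x^2 - 2*y^2 - x - 1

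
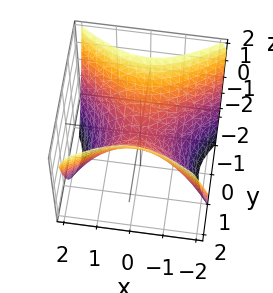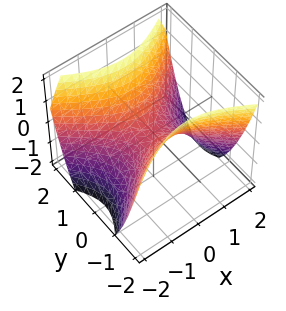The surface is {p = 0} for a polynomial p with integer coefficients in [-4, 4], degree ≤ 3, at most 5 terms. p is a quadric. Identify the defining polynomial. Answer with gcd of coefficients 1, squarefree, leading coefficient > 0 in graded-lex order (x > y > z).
2*x^2 - 3*y^2 + 3*z

First, deg p = 2.
Next, symmetries: the y ↦ −y reflection is a symmetry, so y appears only in even powers; it's symmetric under x → −x, forcing even powers of x.
Then, from the visible intercepts: it meets the y-axis at y = 0 (among the integer gridlines); it crosses the z-axis at the gridline z = 0; it crosses the x-axis at the gridline x = 0.
Finally, these observations pin down the coefficients.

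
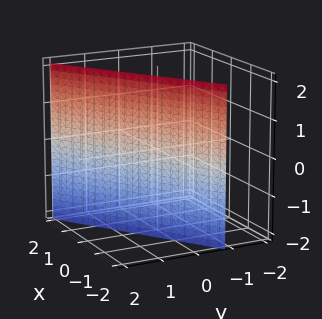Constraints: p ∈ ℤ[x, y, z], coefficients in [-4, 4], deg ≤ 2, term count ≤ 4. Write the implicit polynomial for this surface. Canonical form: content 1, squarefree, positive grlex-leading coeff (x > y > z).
2*x - 3*y + 2

1. The degree is 1 — every cross-section is a straight line — this is a plane.
2. Against the integer gridlines: it crosses the x-axis at the gridline x = -1; no z-intercept at any integer in the box.
3. Matching integer coefficients to the picture gives p.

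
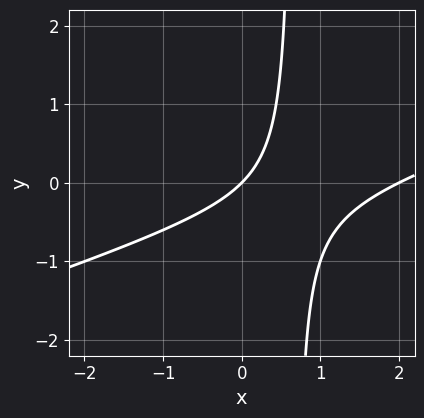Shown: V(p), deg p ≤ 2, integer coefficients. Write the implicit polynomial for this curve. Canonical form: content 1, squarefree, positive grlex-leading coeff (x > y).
x^2 - 3*x*y - 2*x + 2*y

deg p = 2. A generic line meets the curve in up to 2 points.
From the axis intercepts and sections: among the integer gridlines, it crosses the x-axis at x ∈ {0, 2}; it crosses the y-axis at the gridline y = 0.
Fitting integer coefficients to these (and the overall shape) gives p.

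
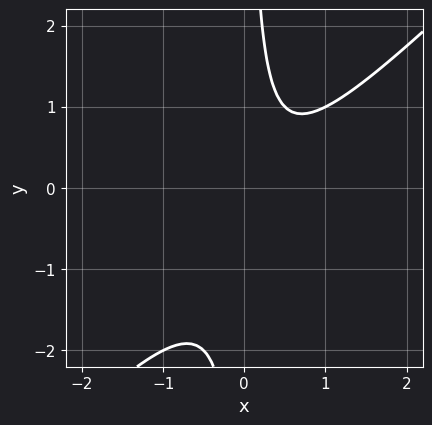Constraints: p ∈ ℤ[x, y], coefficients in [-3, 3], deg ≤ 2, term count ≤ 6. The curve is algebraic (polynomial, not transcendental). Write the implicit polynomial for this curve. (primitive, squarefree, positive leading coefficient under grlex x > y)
1. The degree is 2 — no degree-1 curve has this shape.
2. Checking where it meets the axes: no y-intercept at any integer in the box; it misses every integer gridline on the x-axis.
3. Fitting integer coefficients to these (and the overall shape) gives p.

2*x^2 - 2*x*y - x + 1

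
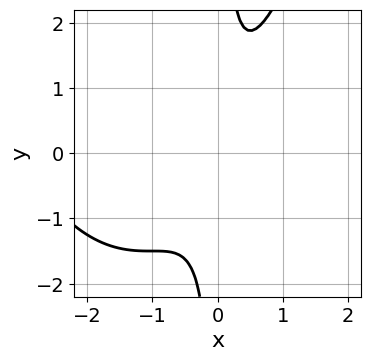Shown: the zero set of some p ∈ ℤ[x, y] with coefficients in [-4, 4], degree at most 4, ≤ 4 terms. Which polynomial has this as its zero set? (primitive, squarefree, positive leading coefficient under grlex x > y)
x^3 + 3*x^2 - 2*x*y + 1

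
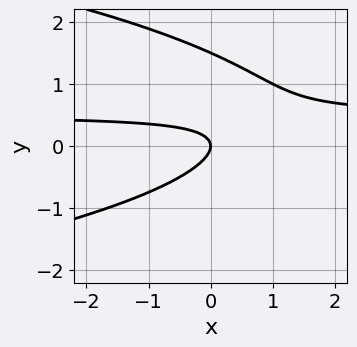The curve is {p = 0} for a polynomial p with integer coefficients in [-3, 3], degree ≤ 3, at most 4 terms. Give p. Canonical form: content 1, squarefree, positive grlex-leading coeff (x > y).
2*y^3 + 2*x*y - 3*y^2 - x

1. Degree: no degree-2 curve has this shape, so deg p = 3.
2. Against the integer gridlines: it meets the x-axis at x = 0 (among the integer gridlines); it meets the y-axis at y = 0 (among the integer gridlines).
3. These observations pin down the coefficients.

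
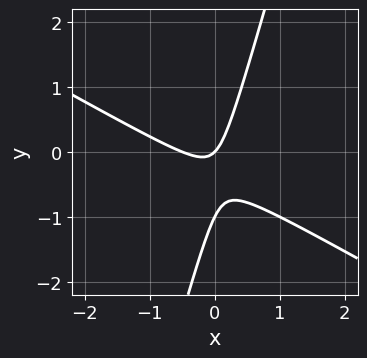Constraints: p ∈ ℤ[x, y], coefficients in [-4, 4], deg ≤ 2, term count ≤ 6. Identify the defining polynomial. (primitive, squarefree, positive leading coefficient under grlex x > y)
The degree is 2 — no degree-1 curve has this shape.
Reading off the gridlines: one x-axis crossing is at x = 0; among the integer gridlines, it crosses the y-axis at y ∈ {-1, 0}.
Assembling these constraints gives the stated polynomial.

2*x^2 + 3*x*y - y^2 + x - y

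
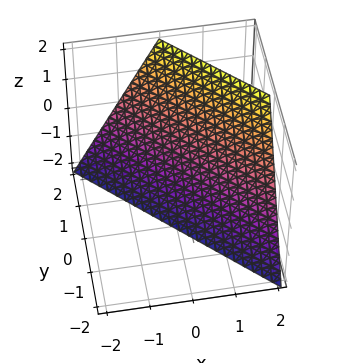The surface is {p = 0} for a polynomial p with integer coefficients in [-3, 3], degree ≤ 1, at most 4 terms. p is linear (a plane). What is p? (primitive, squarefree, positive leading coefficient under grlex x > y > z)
1. deg p = 1. The surface is flat (a plane).
2. From the visible intercepts: one y-axis crossing is at y = 1; it crosses the z-axis at the gridline z = -2; it crosses the x-axis at the gridline x = 1.
3. Solving for integer coefficients yields p as stated.

2*x + 2*y - z - 2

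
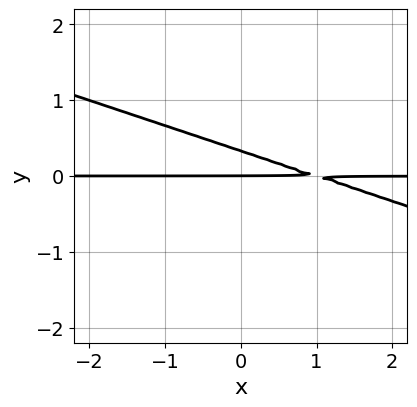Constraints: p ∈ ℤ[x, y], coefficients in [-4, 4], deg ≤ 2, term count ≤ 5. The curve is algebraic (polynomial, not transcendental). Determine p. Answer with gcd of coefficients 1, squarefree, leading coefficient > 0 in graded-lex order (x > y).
(a) deg p = 2. No degree-1 curve has this shape.
(b) From the axis intercepts and sections: it crosses the y-axis at the gridline y = 0; the visible x-axis segment lies entirely on the curve.
(c) Assembling these constraints gives the stated polynomial.

x*y + 3*y^2 - y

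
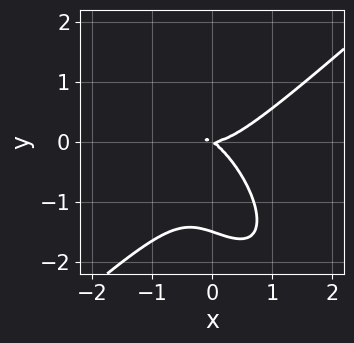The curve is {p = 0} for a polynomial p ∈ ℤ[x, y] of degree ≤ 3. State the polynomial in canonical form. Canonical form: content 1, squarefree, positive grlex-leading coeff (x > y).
3*x^3 - 2*x*y^2 - 2*y^3 - 2*x*y - 3*y^2

First, deg p = 3. No degree-2 curve has this shape.
Next, from the axis intercepts and sections: it crosses the x-axis at the gridline x = 0; it crosses the y-axis at the gridline y = 0.
Finally, assembling these constraints gives the stated polynomial.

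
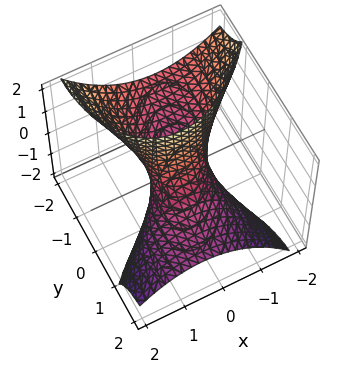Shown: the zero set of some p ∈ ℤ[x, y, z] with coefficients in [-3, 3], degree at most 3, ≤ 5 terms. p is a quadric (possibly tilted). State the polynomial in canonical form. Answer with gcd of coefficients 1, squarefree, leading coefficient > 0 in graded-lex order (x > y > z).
2*x^2 - x*y + y^2 + 3*y*z - 1

Degree: a generic line meets the surface in up to 2 points, so deg p = 2.
Checking where it meets the axes: no z-intercept at any integer in the box; the y-axis gridline crossings are at y ∈ {-1, 1}.
Assembling these constraints gives the stated polynomial.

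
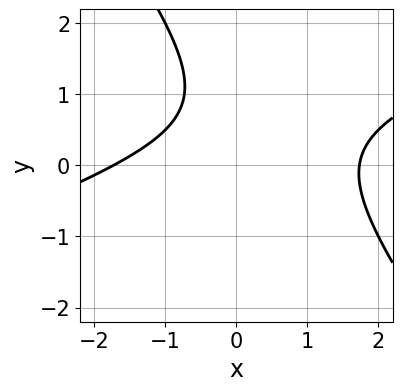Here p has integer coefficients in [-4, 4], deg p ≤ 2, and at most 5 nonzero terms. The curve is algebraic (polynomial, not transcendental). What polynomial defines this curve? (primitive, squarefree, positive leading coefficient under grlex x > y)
x^2 - 2*x*y - 2*y^2 + 3*y - 3

First, deg p = 2.
Then, observable constraints: it misses every integer gridline on the y-axis.
Finally, these observations pin down the coefficients.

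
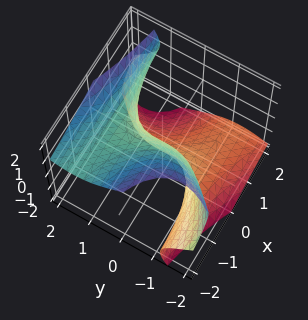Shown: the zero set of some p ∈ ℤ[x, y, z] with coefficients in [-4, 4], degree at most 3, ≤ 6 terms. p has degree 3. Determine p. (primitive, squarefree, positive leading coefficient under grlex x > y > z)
2*x*y*z + y^3 - z^3 - 3*x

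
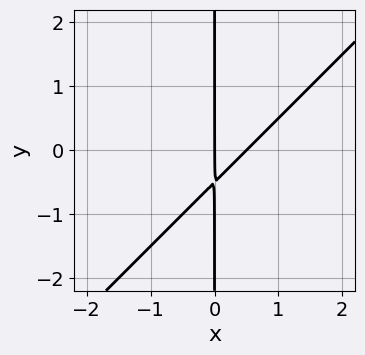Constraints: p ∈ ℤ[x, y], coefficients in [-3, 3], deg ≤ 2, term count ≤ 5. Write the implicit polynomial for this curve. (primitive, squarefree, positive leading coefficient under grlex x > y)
1. deg p = 2.
2. From the axis intercepts and sections: the visible y-axis segment lies entirely on the curve; it crosses the x-axis at the gridline x = 0.
3. Matching integer coefficients to the picture gives p.

2*x^2 - 2*x*y - x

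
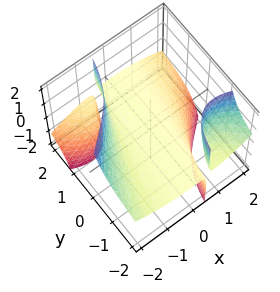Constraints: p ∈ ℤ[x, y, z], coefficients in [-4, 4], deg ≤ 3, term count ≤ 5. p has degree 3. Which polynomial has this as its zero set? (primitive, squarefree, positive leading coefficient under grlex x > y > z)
x^3 + 3*x*y*z + 3*z

(a) The picture has 3 separate pieces. They look like related sheets of one shape, so recover p as a whole.
(b) The degree is 3 — a generic line meets the surface in up to 3 points.
(c) Against the integer gridlines: every point of the y-axis in the box is on the surface; it crosses the z-axis at the gridline z = 0; one x-axis crossing is at x = 0.
(d) Assembling these constraints gives the stated polynomial.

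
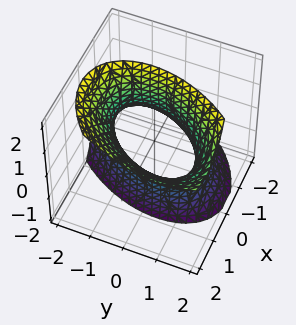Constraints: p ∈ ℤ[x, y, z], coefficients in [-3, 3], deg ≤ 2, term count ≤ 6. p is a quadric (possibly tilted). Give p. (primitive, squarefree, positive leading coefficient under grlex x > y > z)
The degree is 2 — the shape is more complex than any degree-1 surface.
Reading off the gridlines: the surface avoids every integer z-axis point in the box; the x-axis gridline crossings are at x ∈ {-1, 1}.
Together with the visible shape, these determine p as stated.

3*x^2 - 2*x*y - 3*x*z + 2*y^2 - z^2 - 3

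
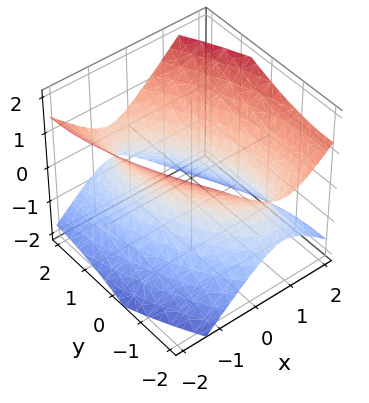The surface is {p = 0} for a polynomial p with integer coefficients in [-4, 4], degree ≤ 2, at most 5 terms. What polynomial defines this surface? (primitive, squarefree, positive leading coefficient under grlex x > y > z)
3*x^2 + 2*x*y + y^2 - 3*z^2 - 2

deg p = 2.
From the axis intercepts and sections: no z-intercept at any integer in the box.
Matching integer coefficients to the picture gives p.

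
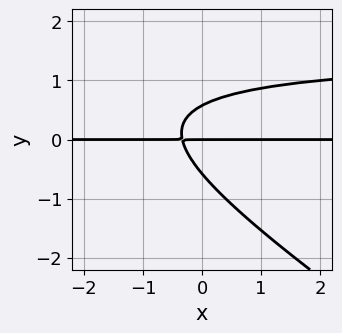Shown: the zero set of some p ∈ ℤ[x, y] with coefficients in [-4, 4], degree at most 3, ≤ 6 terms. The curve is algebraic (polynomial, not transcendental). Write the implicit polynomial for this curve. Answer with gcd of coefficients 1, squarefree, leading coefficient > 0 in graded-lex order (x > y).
(a) Degree: a generic line meets the curve in up to 3 points, so deg p = 3.
(b) Reading off the gridlines: every point of the x-axis in the box is on the curve; it meets the y-axis at y = 0 (among the integer gridlines).
(c) Matching integer coefficients to the picture gives p.

2*x*y^2 + 3*y^3 - 3*x*y - y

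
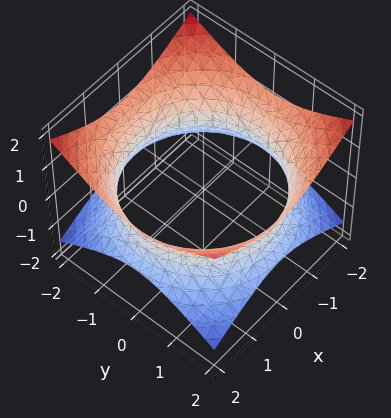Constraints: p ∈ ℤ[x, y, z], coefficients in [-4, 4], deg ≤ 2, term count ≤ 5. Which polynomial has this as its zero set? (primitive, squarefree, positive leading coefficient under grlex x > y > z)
x^2 + y^2 - 2*z^2 - 3

The degree is 2 — one connected sheet with a waist; a quadric.
Symmetries: it's symmetric under z → −z, forcing even powers of z; the surface is invariant under rotation about z: p = q(x² + y², z).
Against the integer gridlines: the surface avoids every integer z-axis point in the box; a circular section at z = 0 has radius between 1 and 2.
Matching integer coefficients to the picture gives p.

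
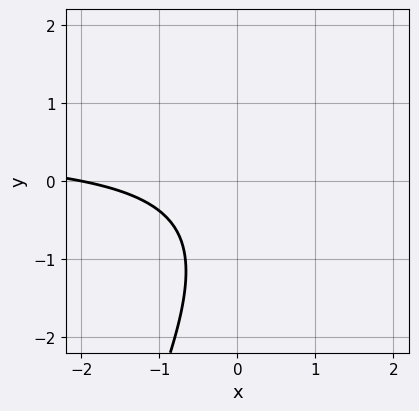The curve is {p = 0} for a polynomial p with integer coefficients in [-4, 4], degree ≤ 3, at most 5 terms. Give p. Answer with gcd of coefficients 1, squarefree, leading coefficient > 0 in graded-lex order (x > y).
Degree: a generic line meets the curve in up to 2 points, so deg p = 2.
Reading off the gridlines: no y-intercept at any integer in the box; one x-axis crossing is at x = -2.
Together with the visible shape, these determine p as stated.

2*x*y - y^2 - x - y - 2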